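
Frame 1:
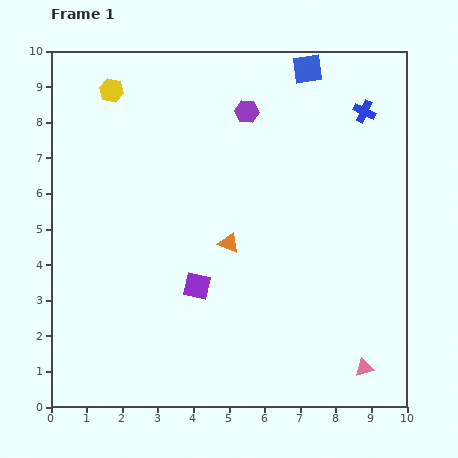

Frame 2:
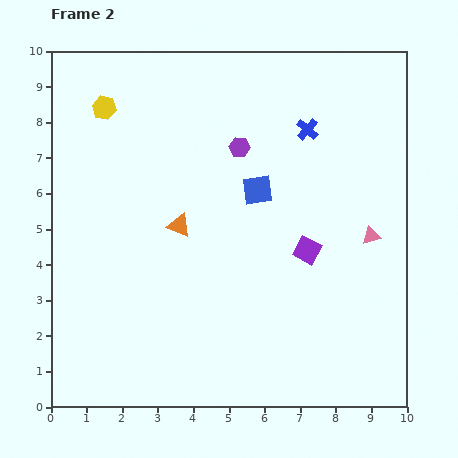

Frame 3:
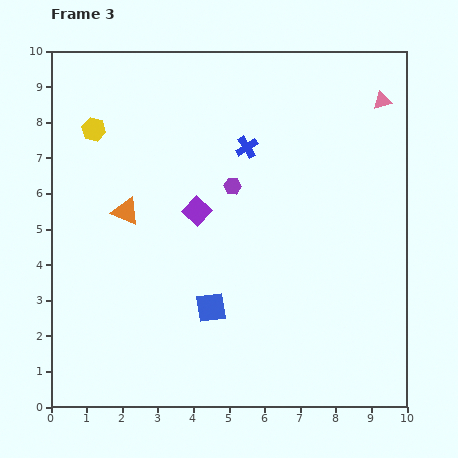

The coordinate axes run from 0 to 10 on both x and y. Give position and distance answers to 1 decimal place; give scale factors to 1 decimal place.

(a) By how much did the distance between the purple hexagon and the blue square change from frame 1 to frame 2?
-0.8

Distance in frame 1: 2.1. Distance in frame 2: 1.3.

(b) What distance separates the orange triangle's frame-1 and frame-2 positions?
1.5

The orange triangle moved from (5.0, 4.6) to (3.6, 5.1), a distance of √(1.4² + 0.5²) ≈ 1.5.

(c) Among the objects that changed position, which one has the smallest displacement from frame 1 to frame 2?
the yellow hexagon

(moved 0.5)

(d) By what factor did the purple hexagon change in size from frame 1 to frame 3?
0.7×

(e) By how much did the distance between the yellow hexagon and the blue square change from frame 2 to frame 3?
+1.1

Distance in frame 2: 4.9. Distance in frame 3: 6.0.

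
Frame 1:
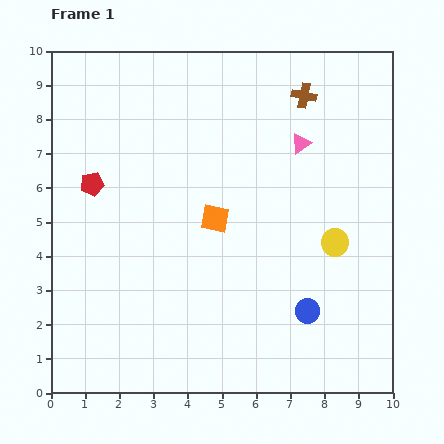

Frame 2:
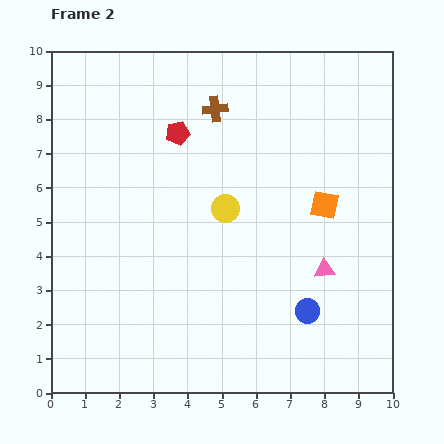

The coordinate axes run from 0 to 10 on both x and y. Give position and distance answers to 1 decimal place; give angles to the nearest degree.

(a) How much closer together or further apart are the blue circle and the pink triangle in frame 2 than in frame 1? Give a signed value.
-3.6

Distance in frame 1: 4.9. Distance in frame 2: 1.3.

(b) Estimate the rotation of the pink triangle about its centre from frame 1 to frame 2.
28° clockwise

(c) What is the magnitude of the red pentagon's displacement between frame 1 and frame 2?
2.9

The red pentagon moved from (1.2, 6.1) to (3.7, 7.6), a distance of √(2.5² + 1.5²) ≈ 2.9.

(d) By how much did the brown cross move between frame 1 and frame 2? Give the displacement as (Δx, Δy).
(-2.6, -0.4)

The brown cross was at (7.4, 8.7) in frame 1 and (4.8, 8.3) in frame 2.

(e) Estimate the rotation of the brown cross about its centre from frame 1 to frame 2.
19° counter-clockwise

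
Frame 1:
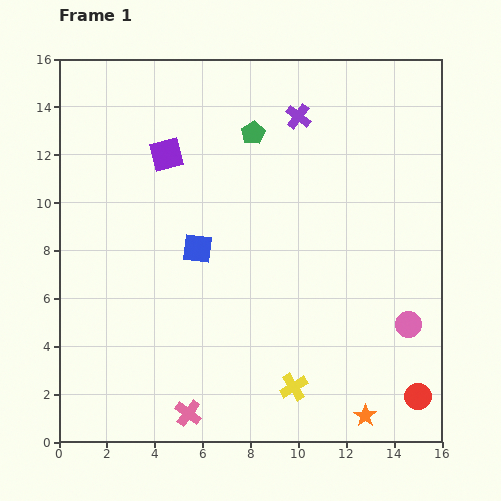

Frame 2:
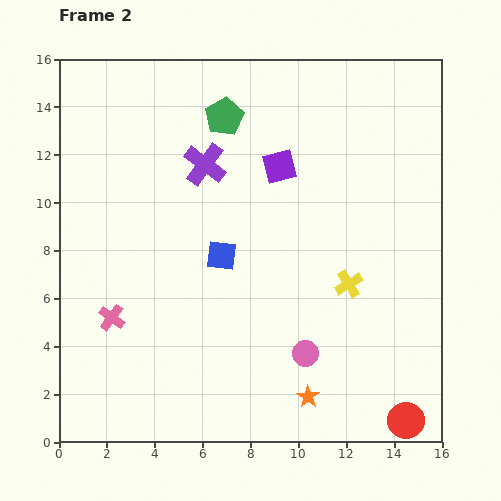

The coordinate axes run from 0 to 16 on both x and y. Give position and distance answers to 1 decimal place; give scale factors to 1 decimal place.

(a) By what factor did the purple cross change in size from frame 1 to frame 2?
1.7×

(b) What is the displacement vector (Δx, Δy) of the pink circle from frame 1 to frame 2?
(-4.3, -1.2)

The pink circle was at (14.6, 4.9) in frame 1 and (10.3, 3.7) in frame 2.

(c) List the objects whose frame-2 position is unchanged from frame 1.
none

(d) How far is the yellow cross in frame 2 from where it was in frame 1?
4.9

The yellow cross moved from (9.8, 2.3) to (12.1, 6.6), a distance of √(2.3² + 4.3²) ≈ 4.9.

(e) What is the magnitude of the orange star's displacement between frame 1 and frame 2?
2.5

The orange star moved from (12.8, 1.1) to (10.4, 1.9), a distance of √(2.4² + 0.8²) ≈ 2.5.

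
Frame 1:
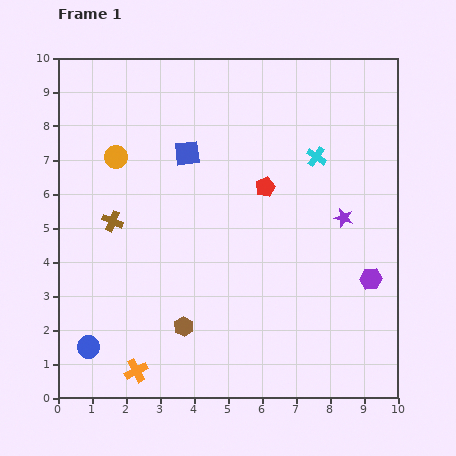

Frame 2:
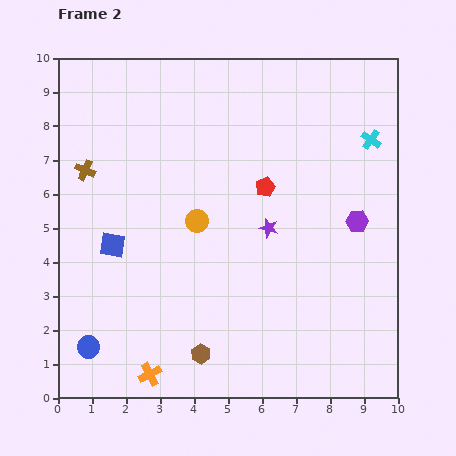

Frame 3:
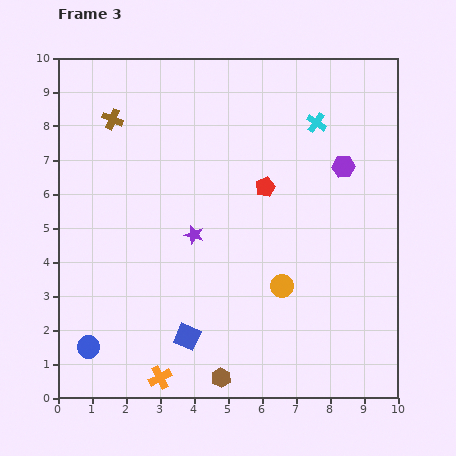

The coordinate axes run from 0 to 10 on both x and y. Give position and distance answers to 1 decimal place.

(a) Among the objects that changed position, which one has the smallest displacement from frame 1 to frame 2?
the orange cross

(moved 0.4)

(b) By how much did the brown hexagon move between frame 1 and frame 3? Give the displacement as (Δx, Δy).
(1.1, -1.5)

The brown hexagon was at (3.7, 2.1) in frame 1 and (4.8, 0.6) in frame 3.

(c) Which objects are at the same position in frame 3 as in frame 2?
the red pentagon, the blue circle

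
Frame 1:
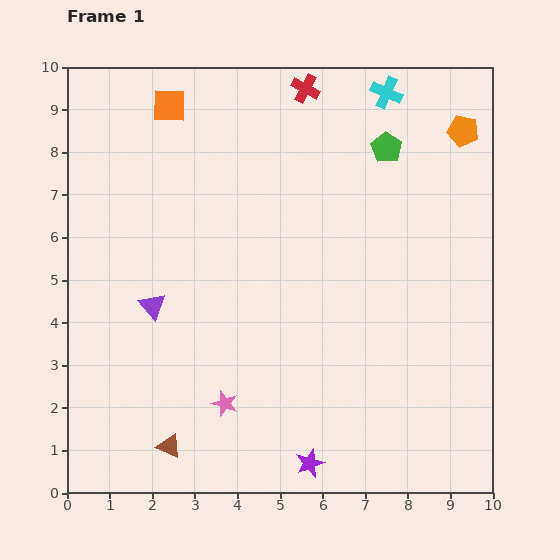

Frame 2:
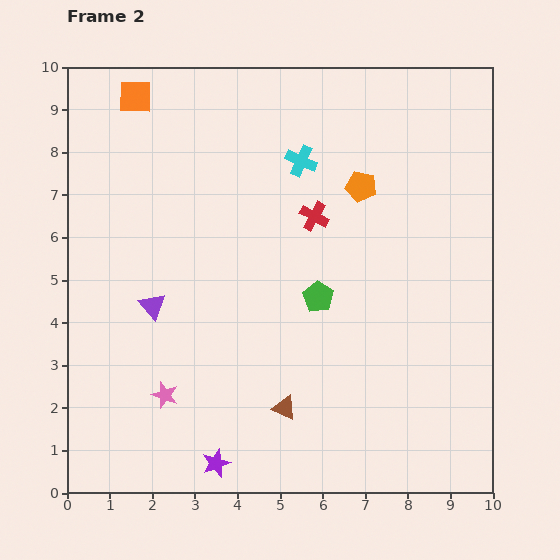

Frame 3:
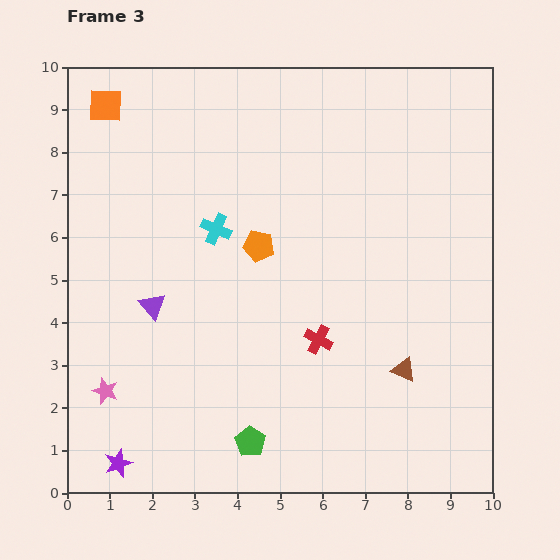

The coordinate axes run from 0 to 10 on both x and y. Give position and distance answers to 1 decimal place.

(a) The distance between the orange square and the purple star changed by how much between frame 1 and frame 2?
-0.2

Distance in frame 1: 9.0. Distance in frame 2: 8.8.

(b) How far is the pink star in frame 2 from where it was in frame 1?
1.4

The pink star moved from (3.7, 2.1) to (2.3, 2.3), a distance of √(1.4² + 0.2²) ≈ 1.4.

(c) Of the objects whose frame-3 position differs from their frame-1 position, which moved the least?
the orange square

(moved 1.5)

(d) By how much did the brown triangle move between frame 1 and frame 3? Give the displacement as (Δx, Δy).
(5.5, 1.8)

The brown triangle was at (2.4, 1.1) in frame 1 and (7.9, 2.9) in frame 3.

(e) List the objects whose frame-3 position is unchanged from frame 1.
the purple triangle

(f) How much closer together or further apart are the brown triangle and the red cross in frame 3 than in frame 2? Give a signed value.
-2.5

Distance in frame 2: 4.6. Distance in frame 3: 2.1.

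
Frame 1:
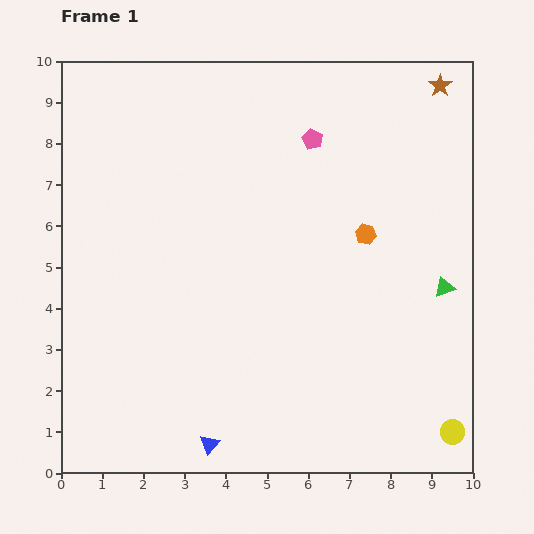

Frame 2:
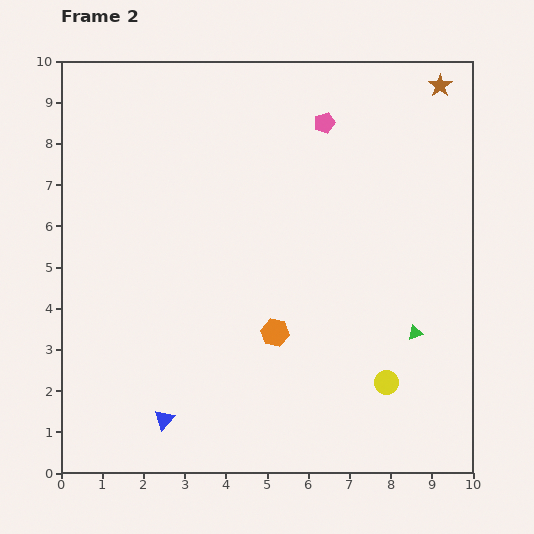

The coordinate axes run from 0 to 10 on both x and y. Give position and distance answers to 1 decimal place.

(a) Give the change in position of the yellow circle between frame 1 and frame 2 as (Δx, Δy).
(-1.6, 1.2)

The yellow circle was at (9.5, 1.0) in frame 1 and (7.9, 2.2) in frame 2.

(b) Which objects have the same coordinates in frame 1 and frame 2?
the brown star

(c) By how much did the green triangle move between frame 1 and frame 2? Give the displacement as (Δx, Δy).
(-0.7, -1.1)

The green triangle was at (9.3, 4.5) in frame 1 and (8.6, 3.4) in frame 2.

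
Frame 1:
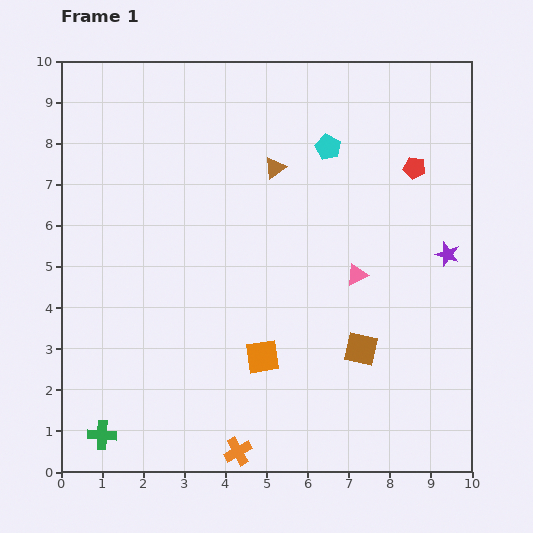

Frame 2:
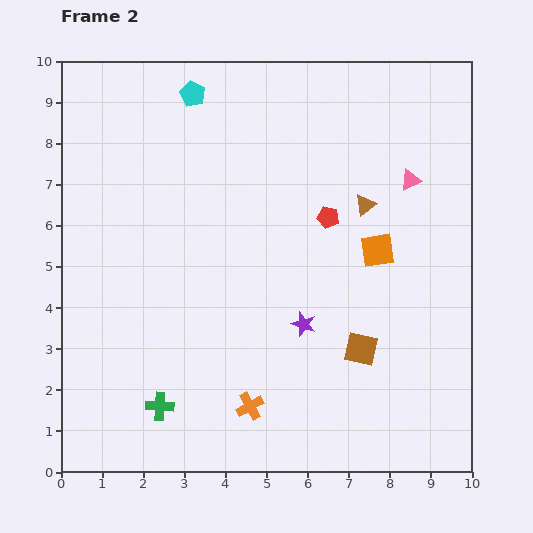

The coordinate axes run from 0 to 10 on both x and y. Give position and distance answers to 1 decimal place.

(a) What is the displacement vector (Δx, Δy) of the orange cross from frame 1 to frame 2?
(0.3, 1.1)

The orange cross was at (4.3, 0.5) in frame 1 and (4.6, 1.6) in frame 2.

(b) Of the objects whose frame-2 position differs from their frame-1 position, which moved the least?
the orange cross

(moved 1.1)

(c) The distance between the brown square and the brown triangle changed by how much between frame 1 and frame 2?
-1.4

Distance in frame 1: 4.9. Distance in frame 2: 3.5.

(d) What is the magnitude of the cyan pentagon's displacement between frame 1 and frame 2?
3.5

The cyan pentagon moved from (6.5, 7.9) to (3.2, 9.2), a distance of √(3.3² + 1.3²) ≈ 3.5.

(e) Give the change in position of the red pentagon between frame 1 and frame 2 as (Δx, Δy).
(-2.1, -1.2)

The red pentagon was at (8.6, 7.4) in frame 1 and (6.5, 6.2) in frame 2.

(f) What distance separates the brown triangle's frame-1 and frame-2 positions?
2.4

The brown triangle moved from (5.2, 7.4) to (7.4, 6.5), a distance of √(2.2² + 0.9²) ≈ 2.4.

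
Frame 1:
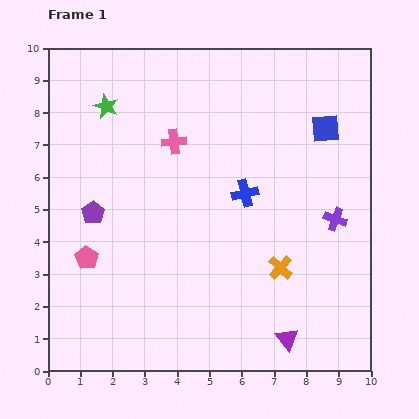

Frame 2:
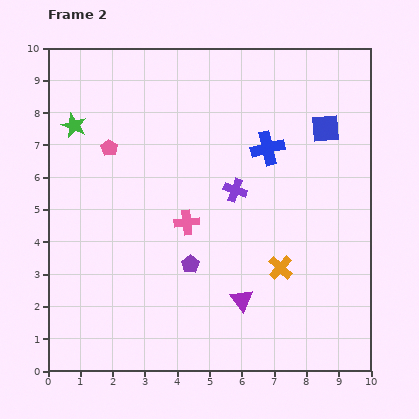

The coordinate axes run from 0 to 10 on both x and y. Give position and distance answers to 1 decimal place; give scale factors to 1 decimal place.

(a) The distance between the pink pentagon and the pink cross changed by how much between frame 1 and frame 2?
-1.2

Distance in frame 1: 4.5. Distance in frame 2: 3.3.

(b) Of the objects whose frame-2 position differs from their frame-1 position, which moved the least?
the green star

(moved 1.2)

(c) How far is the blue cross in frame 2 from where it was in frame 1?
1.6

The blue cross moved from (6.1, 5.5) to (6.8, 6.9), a distance of √(0.7² + 1.4²) ≈ 1.6.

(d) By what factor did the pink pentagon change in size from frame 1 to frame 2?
0.7×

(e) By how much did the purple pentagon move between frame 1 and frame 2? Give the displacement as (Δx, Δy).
(3.0, -1.6)

The purple pentagon was at (1.4, 4.9) in frame 1 and (4.4, 3.3) in frame 2.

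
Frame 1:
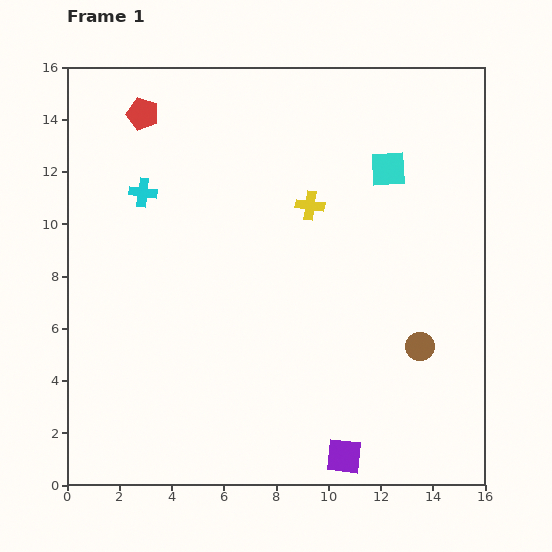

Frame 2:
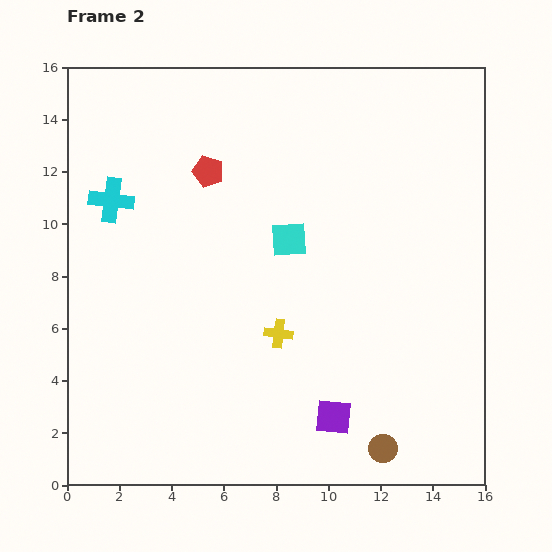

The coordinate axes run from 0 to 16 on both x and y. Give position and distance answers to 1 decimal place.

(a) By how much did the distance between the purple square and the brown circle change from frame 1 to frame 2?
-2.9

Distance in frame 1: 5.1. Distance in frame 2: 2.2.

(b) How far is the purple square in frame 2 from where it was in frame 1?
1.6

The purple square moved from (10.6, 1.1) to (10.2, 2.6), a distance of √(0.4² + 1.5²) ≈ 1.6.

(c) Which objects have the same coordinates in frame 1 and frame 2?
none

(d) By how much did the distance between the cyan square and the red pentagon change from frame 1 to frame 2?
-5.6

Distance in frame 1: 9.6. Distance in frame 2: 4.0.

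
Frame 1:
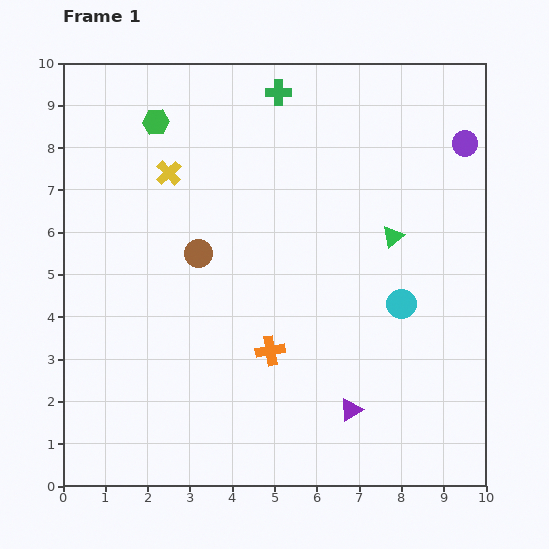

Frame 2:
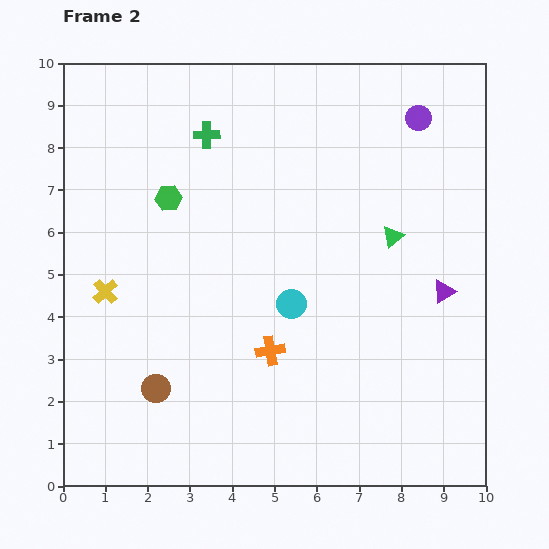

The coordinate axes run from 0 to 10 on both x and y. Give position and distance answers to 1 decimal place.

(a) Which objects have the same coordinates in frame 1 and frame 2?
the green triangle, the orange cross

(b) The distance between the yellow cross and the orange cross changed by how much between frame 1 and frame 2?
-0.7

Distance in frame 1: 4.8. Distance in frame 2: 4.1.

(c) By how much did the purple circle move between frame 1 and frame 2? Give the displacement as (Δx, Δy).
(-1.1, 0.6)

The purple circle was at (9.5, 8.1) in frame 1 and (8.4, 8.7) in frame 2.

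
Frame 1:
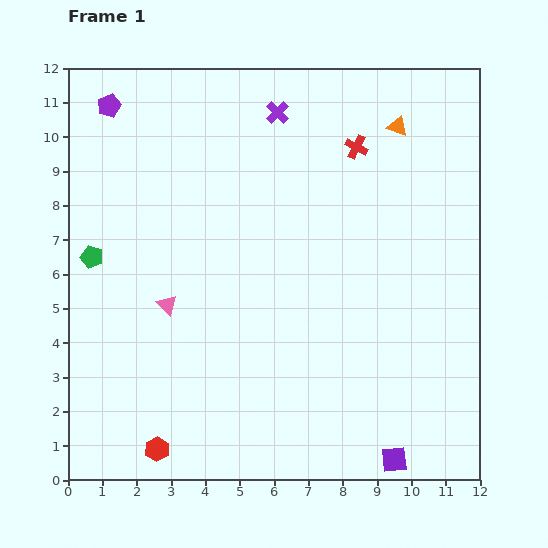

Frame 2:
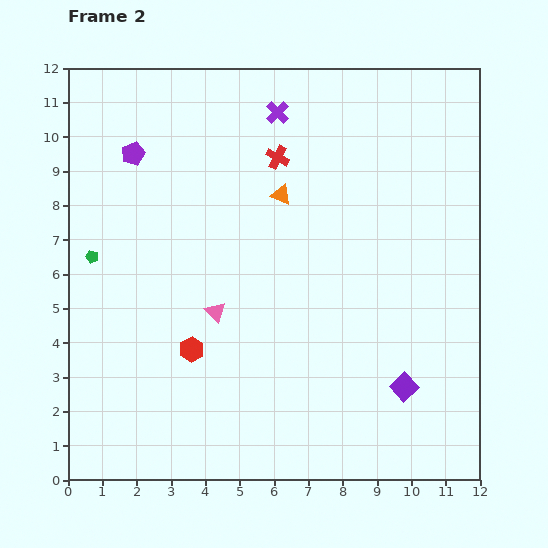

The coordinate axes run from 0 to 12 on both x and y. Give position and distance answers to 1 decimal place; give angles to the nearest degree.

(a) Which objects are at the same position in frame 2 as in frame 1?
the green pentagon, the purple cross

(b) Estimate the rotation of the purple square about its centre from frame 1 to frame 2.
37° counter-clockwise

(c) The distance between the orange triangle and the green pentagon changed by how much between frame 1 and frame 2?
-3.9

Distance in frame 1: 9.7. Distance in frame 2: 5.8.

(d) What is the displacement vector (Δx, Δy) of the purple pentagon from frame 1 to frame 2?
(0.7, -1.4)

The purple pentagon was at (1.2, 10.9) in frame 1 and (1.9, 9.5) in frame 2.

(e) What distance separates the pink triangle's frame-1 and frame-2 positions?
1.4

The pink triangle moved from (2.9, 5.1) to (4.3, 4.9), a distance of √(1.4² + 0.2²) ≈ 1.4.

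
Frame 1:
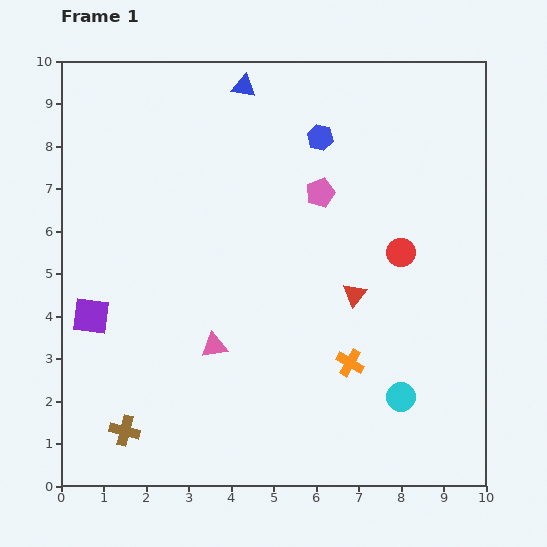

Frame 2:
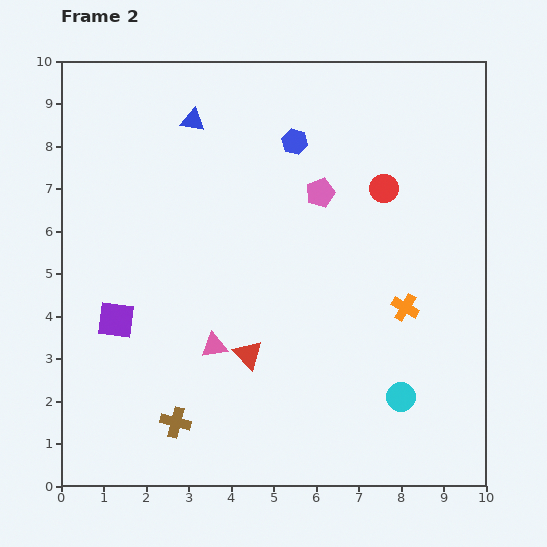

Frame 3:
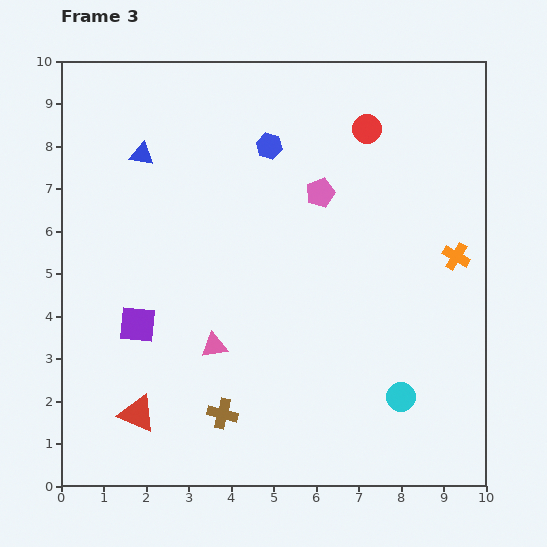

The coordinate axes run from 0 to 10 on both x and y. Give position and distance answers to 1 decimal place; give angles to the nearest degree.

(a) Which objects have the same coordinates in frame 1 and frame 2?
the pink pentagon, the cyan circle, the pink triangle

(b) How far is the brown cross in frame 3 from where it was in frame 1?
2.3

The brown cross moved from (1.5, 1.3) to (3.8, 1.7), a distance of √(2.3² + 0.4²) ≈ 2.3.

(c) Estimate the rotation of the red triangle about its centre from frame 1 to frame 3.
45° counter-clockwise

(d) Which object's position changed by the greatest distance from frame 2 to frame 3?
the red triangle

(moved 3.0; next 1.7)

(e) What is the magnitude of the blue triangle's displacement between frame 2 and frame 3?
1.4

The blue triangle moved from (3.1, 8.6) to (1.9, 7.8), a distance of √(1.2² + 0.8²) ≈ 1.4.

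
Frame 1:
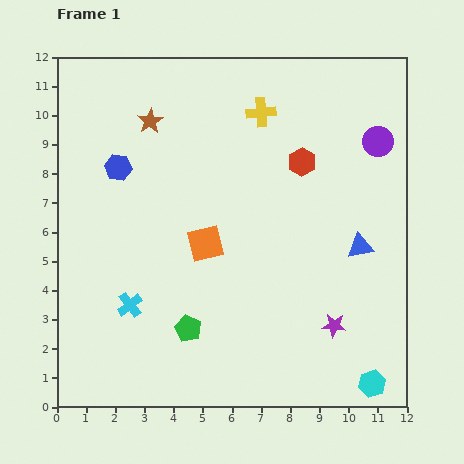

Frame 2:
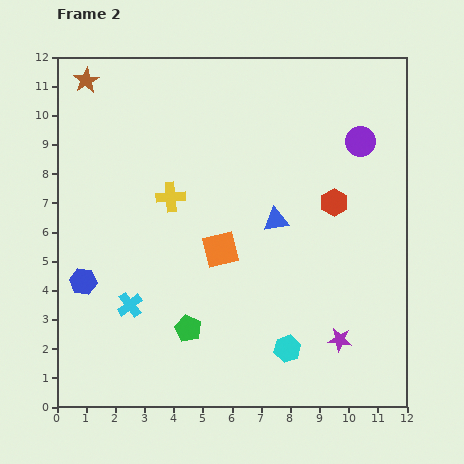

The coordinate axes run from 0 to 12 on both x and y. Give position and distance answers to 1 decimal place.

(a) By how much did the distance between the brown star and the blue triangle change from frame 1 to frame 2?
-0.3

Distance in frame 1: 8.4. Distance in frame 2: 8.1.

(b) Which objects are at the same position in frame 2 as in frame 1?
the cyan cross, the green pentagon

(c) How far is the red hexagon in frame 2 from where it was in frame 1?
1.8

The red hexagon moved from (8.4, 8.4) to (9.5, 7.0), a distance of √(1.1² + 1.4²) ≈ 1.8.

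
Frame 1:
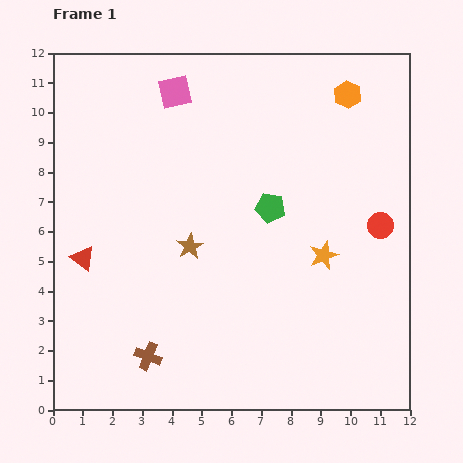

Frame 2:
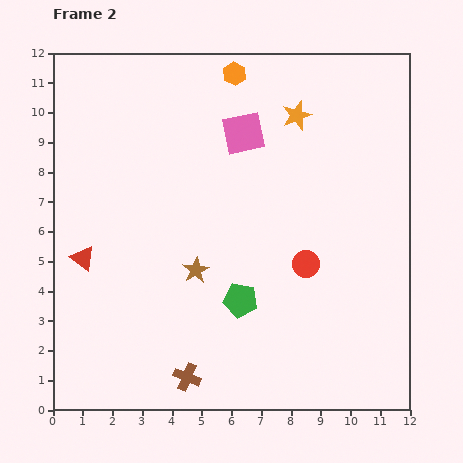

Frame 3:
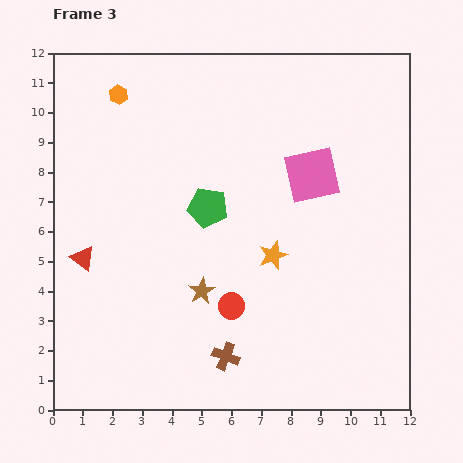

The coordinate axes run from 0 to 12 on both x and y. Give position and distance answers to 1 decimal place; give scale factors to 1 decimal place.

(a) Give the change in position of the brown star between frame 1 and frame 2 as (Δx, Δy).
(0.2, -0.8)

The brown star was at (4.6, 5.5) in frame 1 and (4.8, 4.7) in frame 2.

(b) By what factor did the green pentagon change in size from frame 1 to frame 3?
1.4×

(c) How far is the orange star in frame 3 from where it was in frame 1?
1.7

The orange star moved from (9.1, 5.2) to (7.4, 5.2), a distance of √(1.7² + 0.0²) ≈ 1.7.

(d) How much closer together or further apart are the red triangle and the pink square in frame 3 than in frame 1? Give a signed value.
+1.8

Distance in frame 1: 6.4. Distance in frame 3: 8.2.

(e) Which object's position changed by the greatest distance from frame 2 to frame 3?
the orange star

(moved 4.8; next 4.0)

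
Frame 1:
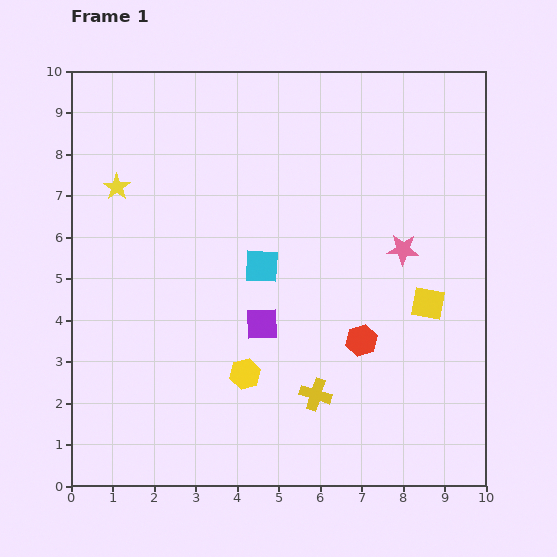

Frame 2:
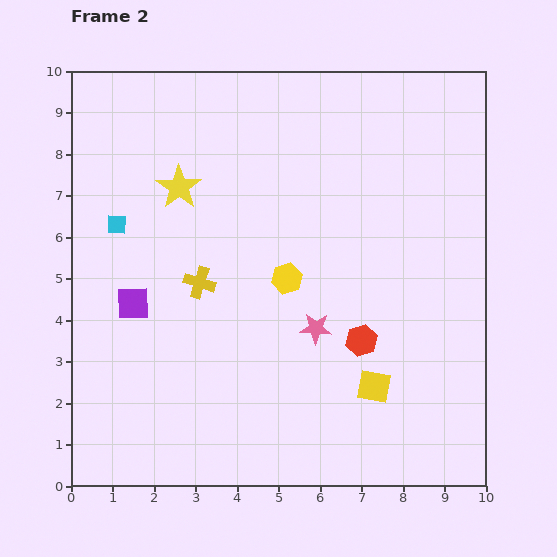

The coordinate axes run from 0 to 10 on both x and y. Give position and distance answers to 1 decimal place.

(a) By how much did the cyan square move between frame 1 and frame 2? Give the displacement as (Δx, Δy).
(-3.5, 1.0)

The cyan square was at (4.6, 5.3) in frame 1 and (1.1, 6.3) in frame 2.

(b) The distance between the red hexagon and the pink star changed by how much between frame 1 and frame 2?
-1.3

Distance in frame 1: 2.4. Distance in frame 2: 1.1.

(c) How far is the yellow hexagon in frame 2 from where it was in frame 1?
2.5

The yellow hexagon moved from (4.2, 2.7) to (5.2, 5.0), a distance of √(1.0² + 2.3²) ≈ 2.5.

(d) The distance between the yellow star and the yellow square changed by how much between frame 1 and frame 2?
-1.3

Distance in frame 1: 8.0. Distance in frame 2: 6.7.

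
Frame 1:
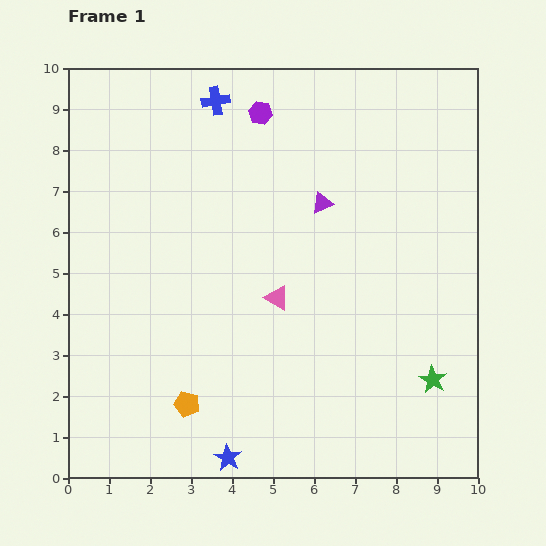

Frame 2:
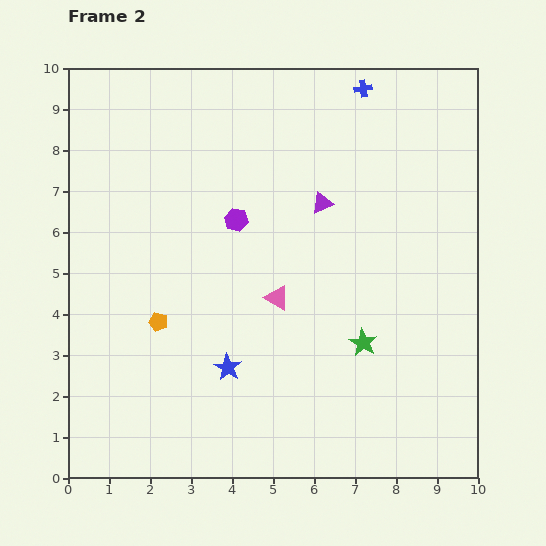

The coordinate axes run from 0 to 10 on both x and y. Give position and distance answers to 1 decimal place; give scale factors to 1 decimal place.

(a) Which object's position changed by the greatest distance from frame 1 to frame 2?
the blue cross

(moved 3.6; next 2.7)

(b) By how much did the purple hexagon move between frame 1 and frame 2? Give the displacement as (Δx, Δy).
(-0.6, -2.6)

The purple hexagon was at (4.7, 8.9) in frame 1 and (4.1, 6.3) in frame 2.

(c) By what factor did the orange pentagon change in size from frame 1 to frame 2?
0.7×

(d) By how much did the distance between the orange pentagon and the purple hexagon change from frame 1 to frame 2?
-4.2

Distance in frame 1: 7.3. Distance in frame 2: 3.1.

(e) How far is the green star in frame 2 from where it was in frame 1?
1.9

The green star moved from (8.9, 2.4) to (7.2, 3.3), a distance of √(1.7² + 0.9²) ≈ 1.9.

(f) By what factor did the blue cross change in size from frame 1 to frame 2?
0.6×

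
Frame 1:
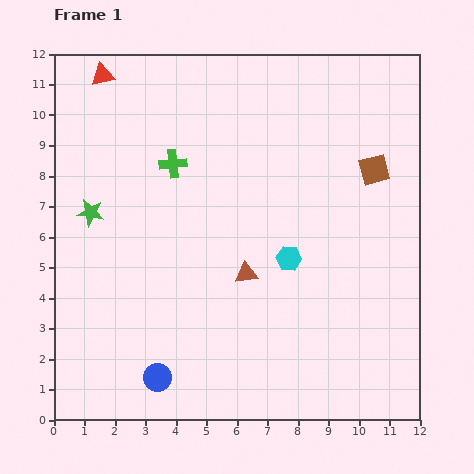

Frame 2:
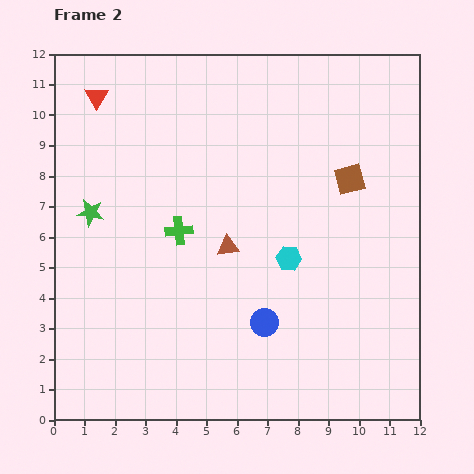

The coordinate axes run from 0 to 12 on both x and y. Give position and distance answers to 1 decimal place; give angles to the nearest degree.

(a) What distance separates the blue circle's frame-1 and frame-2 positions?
3.9

The blue circle moved from (3.4, 1.4) to (6.9, 3.2), a distance of √(3.5² + 1.8²) ≈ 3.9.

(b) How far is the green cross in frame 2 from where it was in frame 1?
2.2

The green cross moved from (3.9, 8.4) to (4.1, 6.2), a distance of √(0.2² + 2.2²) ≈ 2.2.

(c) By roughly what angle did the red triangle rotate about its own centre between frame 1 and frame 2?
46° counter-clockwise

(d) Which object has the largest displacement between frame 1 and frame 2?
the blue circle

(moved 3.9; next 2.2)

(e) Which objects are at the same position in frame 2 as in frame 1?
the cyan hexagon, the green star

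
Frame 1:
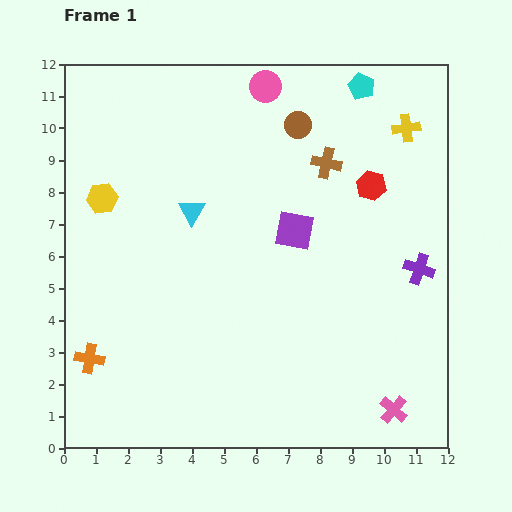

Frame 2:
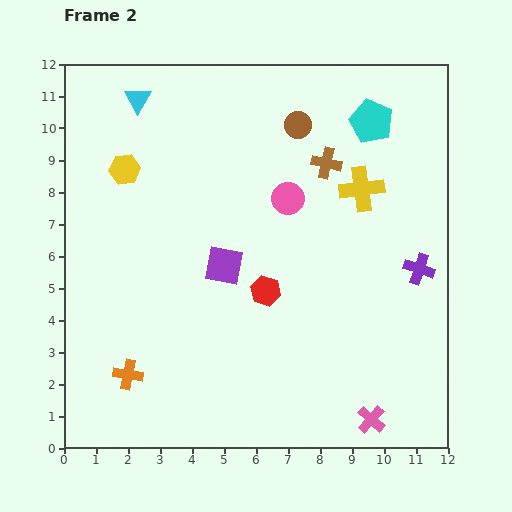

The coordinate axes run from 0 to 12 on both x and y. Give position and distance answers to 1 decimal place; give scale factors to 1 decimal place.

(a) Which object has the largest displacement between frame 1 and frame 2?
the red hexagon

(moved 4.7; next 3.9)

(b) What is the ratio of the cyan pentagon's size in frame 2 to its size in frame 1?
1.6×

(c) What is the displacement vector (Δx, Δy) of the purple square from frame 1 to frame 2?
(-2.2, -1.1)

The purple square was at (7.2, 6.8) in frame 1 and (5.0, 5.7) in frame 2.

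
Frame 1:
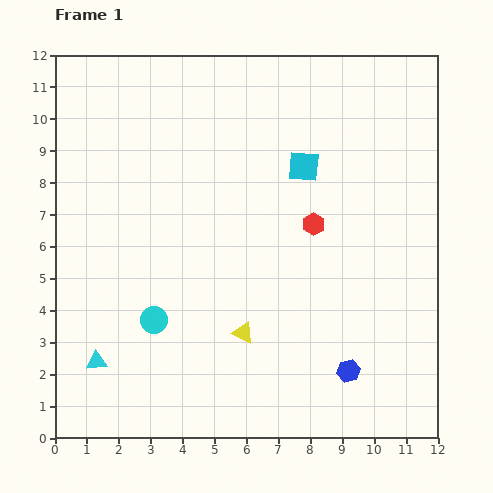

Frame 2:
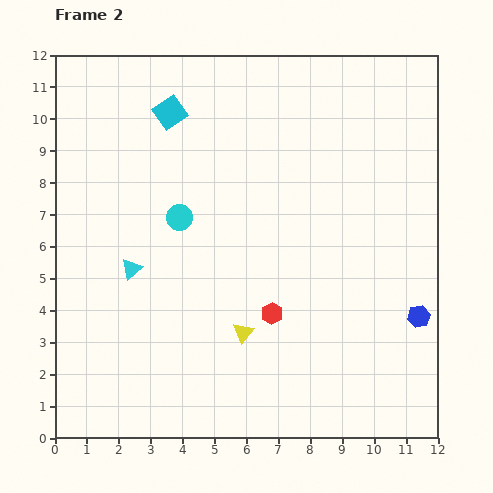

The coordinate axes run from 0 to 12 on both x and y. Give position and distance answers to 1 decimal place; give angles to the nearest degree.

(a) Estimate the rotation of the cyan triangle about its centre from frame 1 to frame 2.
36° counter-clockwise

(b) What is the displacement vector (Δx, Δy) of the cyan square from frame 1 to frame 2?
(-4.2, 1.7)

The cyan square was at (7.8, 8.5) in frame 1 and (3.6, 10.2) in frame 2.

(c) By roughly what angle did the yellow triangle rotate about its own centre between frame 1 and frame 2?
43° clockwise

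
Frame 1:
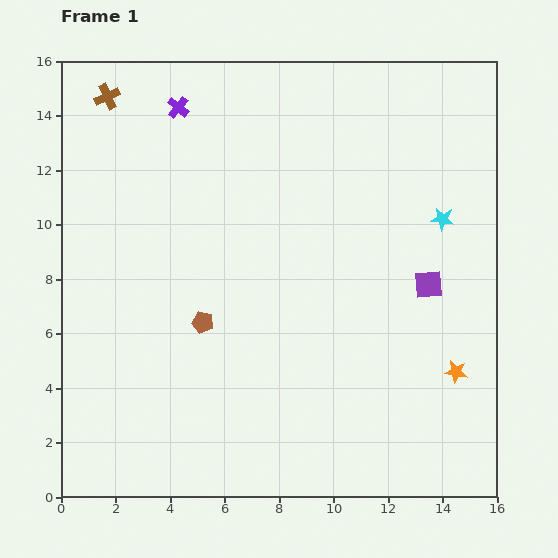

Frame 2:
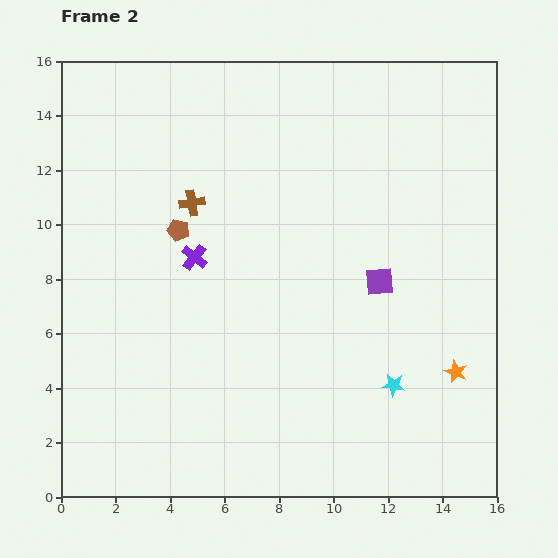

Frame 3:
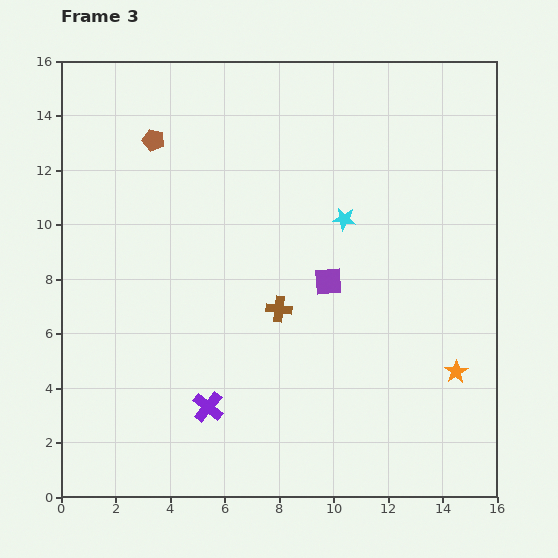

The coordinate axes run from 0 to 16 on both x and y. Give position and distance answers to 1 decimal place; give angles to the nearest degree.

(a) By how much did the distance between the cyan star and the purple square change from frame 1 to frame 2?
+1.3

Distance in frame 1: 2.5. Distance in frame 2: 3.8.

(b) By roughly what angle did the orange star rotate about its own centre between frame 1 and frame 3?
31° clockwise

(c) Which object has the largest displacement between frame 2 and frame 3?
the cyan star

(moved 6.4; next 5.5)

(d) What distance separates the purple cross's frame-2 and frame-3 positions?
5.5

The purple cross moved from (4.9, 8.8) to (5.4, 3.3), a distance of √(0.5² + 5.5²) ≈ 5.5.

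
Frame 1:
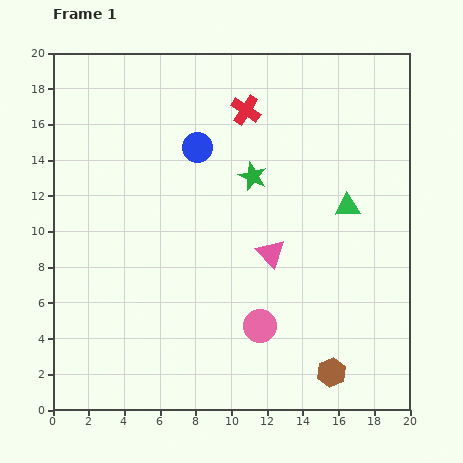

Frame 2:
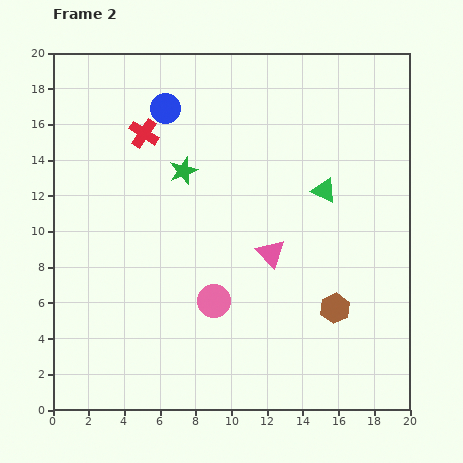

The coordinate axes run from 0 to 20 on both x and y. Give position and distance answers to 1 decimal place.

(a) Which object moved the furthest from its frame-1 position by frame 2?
the red cross

(moved 5.8; next 3.9)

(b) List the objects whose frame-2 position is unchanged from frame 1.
the pink triangle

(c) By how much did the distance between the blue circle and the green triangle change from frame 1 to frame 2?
+1.0

Distance in frame 1: 9.0. Distance in frame 2: 10.0.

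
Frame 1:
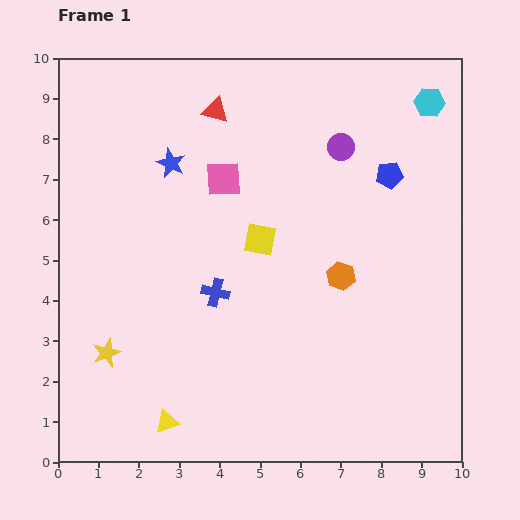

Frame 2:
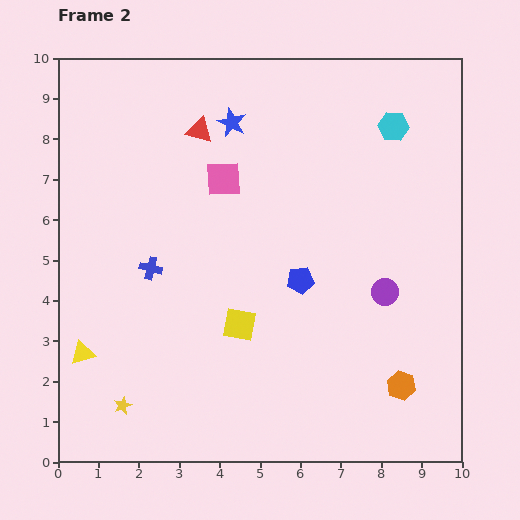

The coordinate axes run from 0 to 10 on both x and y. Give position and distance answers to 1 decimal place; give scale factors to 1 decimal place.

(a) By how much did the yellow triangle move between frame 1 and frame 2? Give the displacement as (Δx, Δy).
(-2.1, 1.7)

The yellow triangle was at (2.7, 1.0) in frame 1 and (0.6, 2.7) in frame 2.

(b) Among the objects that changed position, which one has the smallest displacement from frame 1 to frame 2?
the red triangle

(moved 0.6)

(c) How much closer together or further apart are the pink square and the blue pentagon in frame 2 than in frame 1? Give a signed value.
-1.0

Distance in frame 1: 4.1. Distance in frame 2: 3.1.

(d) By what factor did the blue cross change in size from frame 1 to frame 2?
0.8×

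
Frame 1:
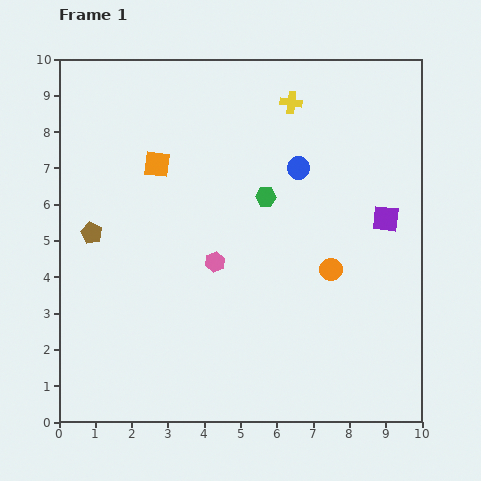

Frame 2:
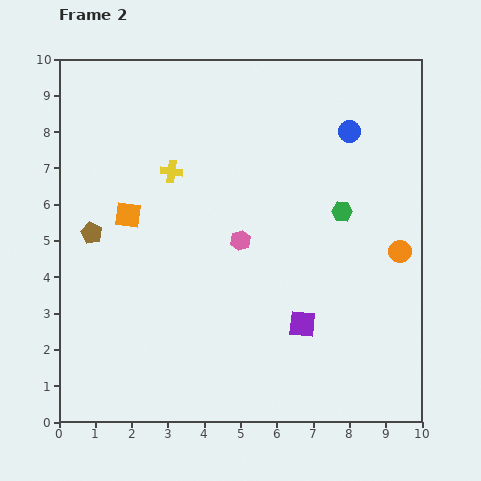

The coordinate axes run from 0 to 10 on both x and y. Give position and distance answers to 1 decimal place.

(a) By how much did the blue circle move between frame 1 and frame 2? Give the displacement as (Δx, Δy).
(1.4, 1.0)

The blue circle was at (6.6, 7.0) in frame 1 and (8.0, 8.0) in frame 2.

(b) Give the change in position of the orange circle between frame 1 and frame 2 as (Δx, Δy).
(1.9, 0.5)

The orange circle was at (7.5, 4.2) in frame 1 and (9.4, 4.7) in frame 2.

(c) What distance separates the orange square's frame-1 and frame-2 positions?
1.6

The orange square moved from (2.7, 7.1) to (1.9, 5.7), a distance of √(0.8² + 1.4²) ≈ 1.6.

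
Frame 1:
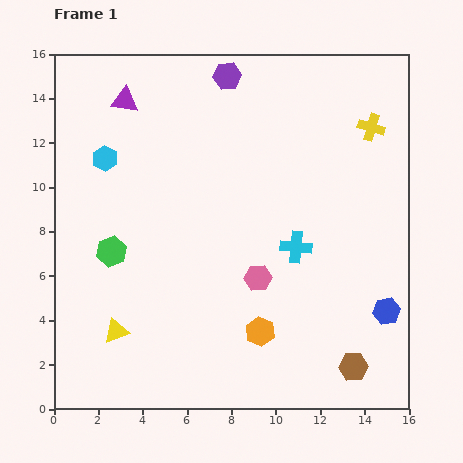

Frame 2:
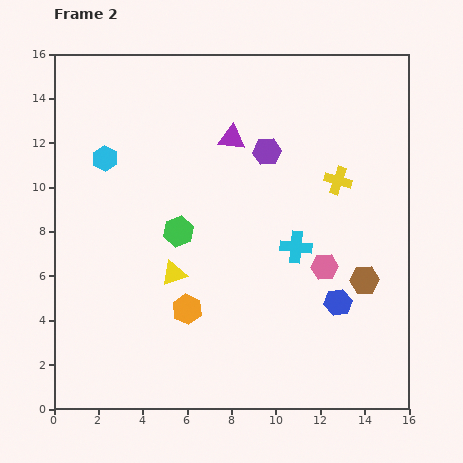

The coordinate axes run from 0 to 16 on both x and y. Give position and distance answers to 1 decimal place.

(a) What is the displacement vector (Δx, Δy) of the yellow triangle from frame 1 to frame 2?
(2.6, 2.6)

The yellow triangle was at (2.8, 3.5) in frame 1 and (5.4, 6.1) in frame 2.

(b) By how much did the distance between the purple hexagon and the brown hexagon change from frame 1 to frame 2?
-7.0

Distance in frame 1: 14.3. Distance in frame 2: 7.3.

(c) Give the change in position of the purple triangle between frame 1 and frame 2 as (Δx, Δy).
(4.8, -1.7)

The purple triangle was at (3.2, 13.9) in frame 1 and (8.0, 12.2) in frame 2.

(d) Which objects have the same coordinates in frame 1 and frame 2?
the cyan hexagon, the cyan cross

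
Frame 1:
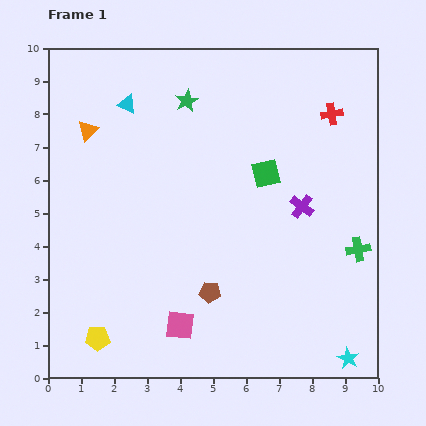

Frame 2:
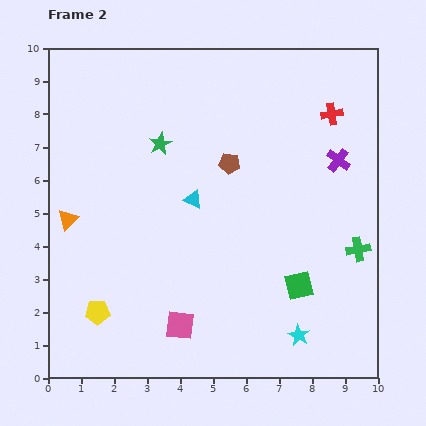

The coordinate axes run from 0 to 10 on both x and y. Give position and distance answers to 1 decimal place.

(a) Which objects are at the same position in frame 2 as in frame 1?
the red cross, the pink square, the green cross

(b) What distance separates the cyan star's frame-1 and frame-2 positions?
1.7

The cyan star moved from (9.1, 0.6) to (7.6, 1.3), a distance of √(1.5² + 0.7²) ≈ 1.7.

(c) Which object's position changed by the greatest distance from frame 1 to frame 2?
the brown pentagon

(moved 3.9; next 3.5)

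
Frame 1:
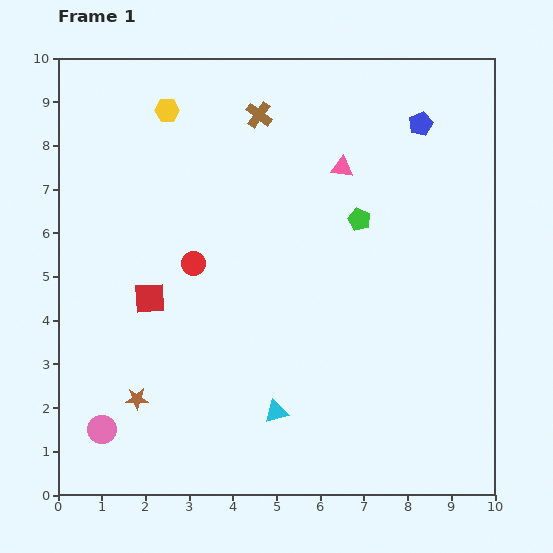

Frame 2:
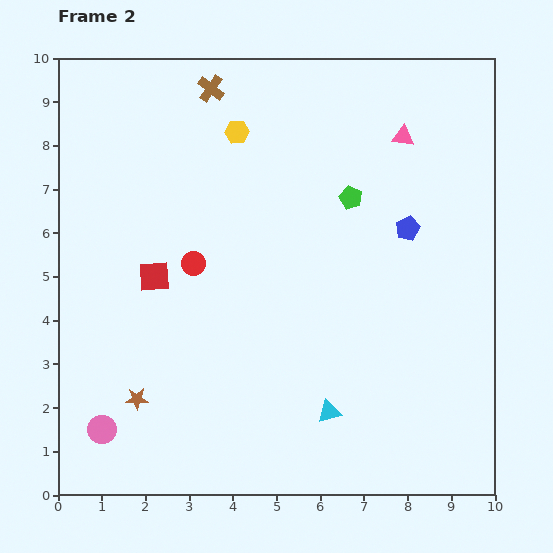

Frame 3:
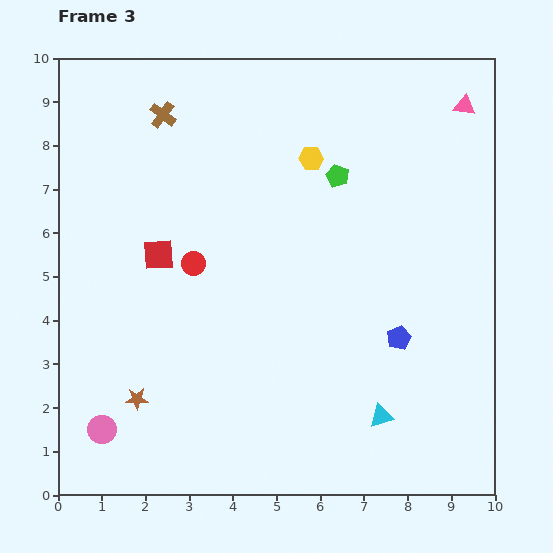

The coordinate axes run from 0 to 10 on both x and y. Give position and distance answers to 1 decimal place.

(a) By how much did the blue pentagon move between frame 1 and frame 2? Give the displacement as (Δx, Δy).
(-0.3, -2.4)

The blue pentagon was at (8.3, 8.5) in frame 1 and (8.0, 6.1) in frame 2.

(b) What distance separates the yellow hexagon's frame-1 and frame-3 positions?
3.5

The yellow hexagon moved from (2.5, 8.8) to (5.8, 7.7), a distance of √(3.3² + 1.1²) ≈ 3.5.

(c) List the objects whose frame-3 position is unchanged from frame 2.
the brown star, the red circle, the pink circle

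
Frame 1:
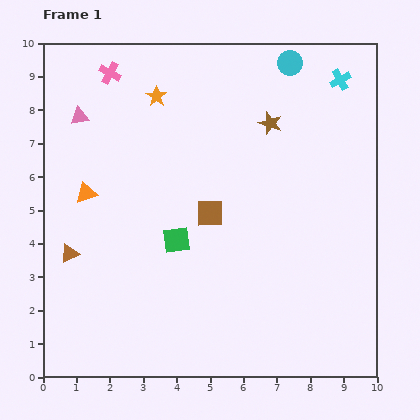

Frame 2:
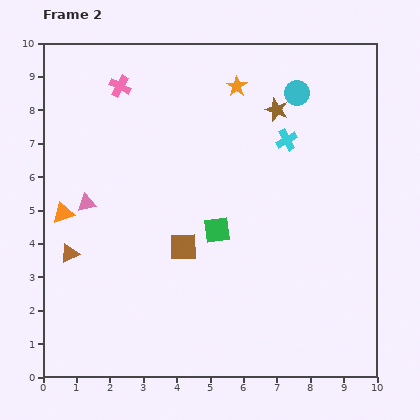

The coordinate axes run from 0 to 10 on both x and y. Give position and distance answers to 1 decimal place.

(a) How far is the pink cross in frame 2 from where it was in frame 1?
0.5

The pink cross moved from (2.0, 9.1) to (2.3, 8.7), a distance of √(0.3² + 0.4²) ≈ 0.5.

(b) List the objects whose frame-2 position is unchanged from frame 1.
the brown triangle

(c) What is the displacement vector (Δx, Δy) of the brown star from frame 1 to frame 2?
(0.2, 0.4)

The brown star was at (6.8, 7.6) in frame 1 and (7.0, 8.0) in frame 2.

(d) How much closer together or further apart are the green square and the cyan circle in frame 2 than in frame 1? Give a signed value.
-1.5

Distance in frame 1: 6.3. Distance in frame 2: 4.8.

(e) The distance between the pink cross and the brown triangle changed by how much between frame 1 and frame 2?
-0.3

Distance in frame 1: 5.5. Distance in frame 2: 5.2.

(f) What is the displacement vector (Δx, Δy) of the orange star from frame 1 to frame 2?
(2.4, 0.3)

The orange star was at (3.4, 8.4) in frame 1 and (5.8, 8.7) in frame 2.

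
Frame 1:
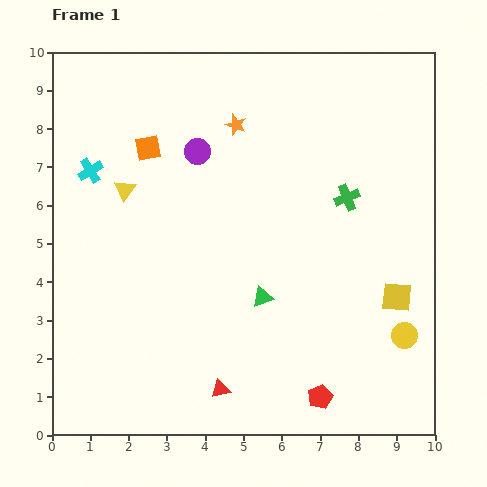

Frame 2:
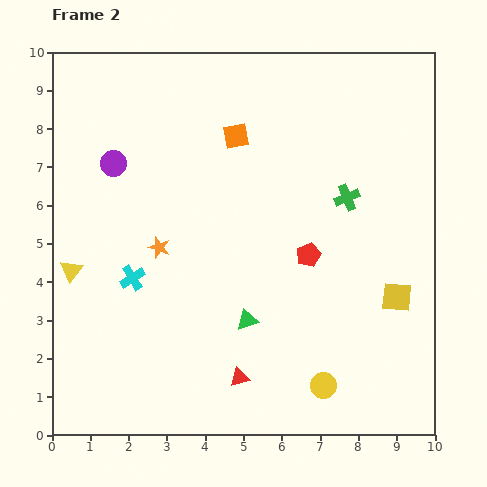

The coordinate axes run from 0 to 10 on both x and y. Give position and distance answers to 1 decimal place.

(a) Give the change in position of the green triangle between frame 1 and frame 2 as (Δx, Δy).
(-0.4, -0.6)

The green triangle was at (5.5, 3.6) in frame 1 and (5.1, 3.0) in frame 2.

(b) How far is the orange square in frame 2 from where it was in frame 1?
2.3

The orange square moved from (2.5, 7.5) to (4.8, 7.8), a distance of √(2.3² + 0.3²) ≈ 2.3.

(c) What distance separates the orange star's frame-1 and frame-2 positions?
3.8

The orange star moved from (4.8, 8.1) to (2.8, 4.9), a distance of √(2.0² + 3.2²) ≈ 3.8.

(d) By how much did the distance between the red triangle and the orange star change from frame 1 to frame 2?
-2.9

Distance in frame 1: 6.9. Distance in frame 2: 4.0.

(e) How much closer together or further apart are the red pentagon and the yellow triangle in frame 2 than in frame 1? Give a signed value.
-1.2

Distance in frame 1: 7.4. Distance in frame 2: 6.2.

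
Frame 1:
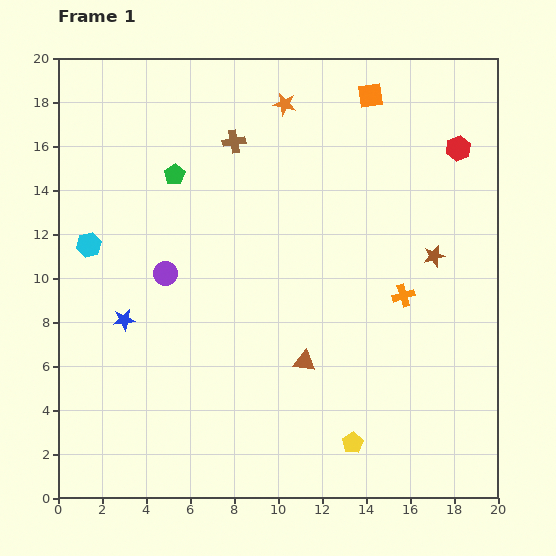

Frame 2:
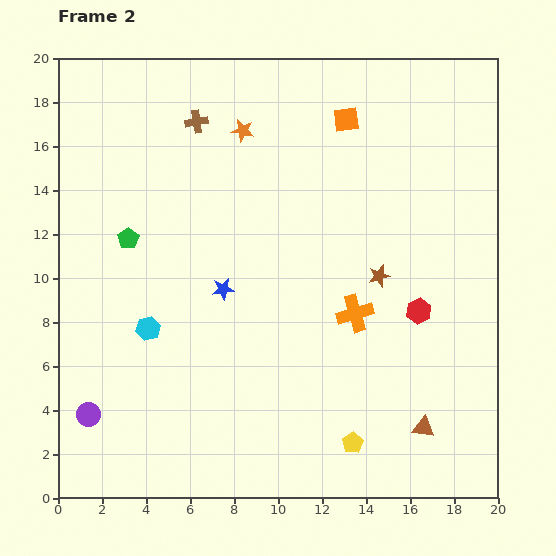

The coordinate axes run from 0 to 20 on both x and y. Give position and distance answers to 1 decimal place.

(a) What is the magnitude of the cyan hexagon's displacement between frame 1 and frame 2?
4.7

The cyan hexagon moved from (1.4, 11.5) to (4.1, 7.7), a distance of √(2.7² + 3.8²) ≈ 4.7.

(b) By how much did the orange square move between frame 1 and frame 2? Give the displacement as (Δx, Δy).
(-1.1, -1.1)

The orange square was at (14.2, 18.3) in frame 1 and (13.1, 17.2) in frame 2.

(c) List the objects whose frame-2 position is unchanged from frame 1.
the yellow pentagon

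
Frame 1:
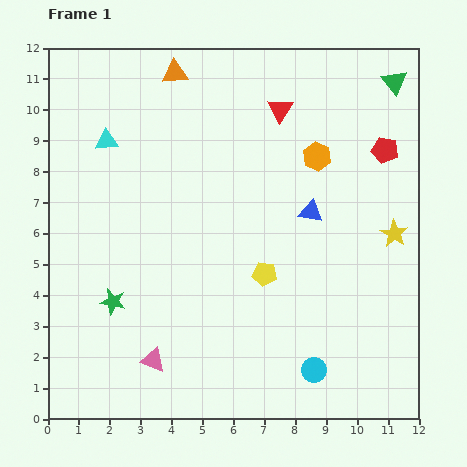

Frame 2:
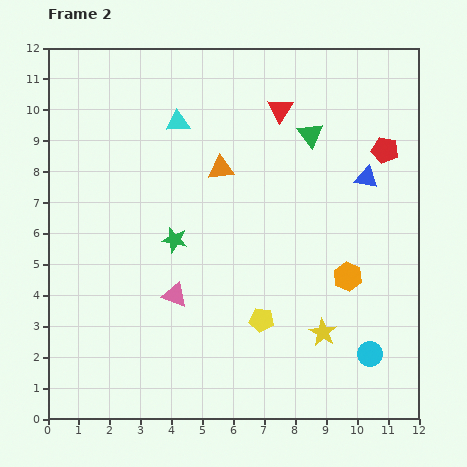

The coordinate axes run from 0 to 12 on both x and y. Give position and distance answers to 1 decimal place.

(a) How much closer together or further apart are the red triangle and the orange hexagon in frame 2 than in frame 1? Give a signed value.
+3.9

Distance in frame 1: 1.9. Distance in frame 2: 5.8.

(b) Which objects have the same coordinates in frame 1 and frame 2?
the red pentagon, the red triangle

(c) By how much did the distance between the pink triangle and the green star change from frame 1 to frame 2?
-0.5

Distance in frame 1: 2.3. Distance in frame 2: 1.8.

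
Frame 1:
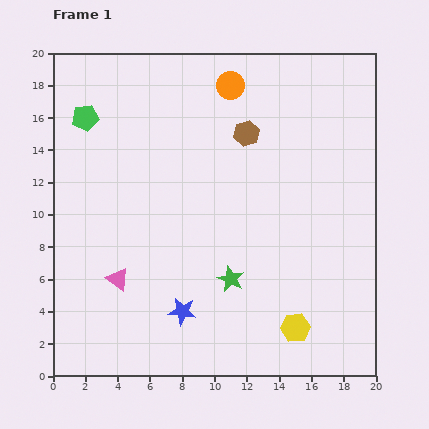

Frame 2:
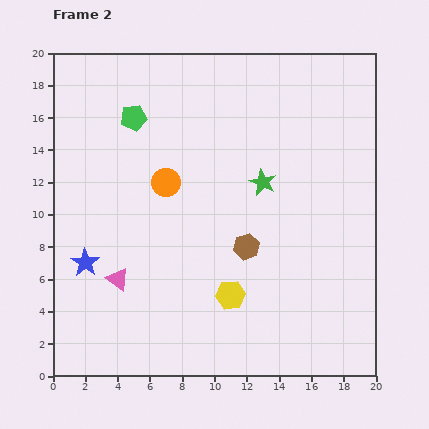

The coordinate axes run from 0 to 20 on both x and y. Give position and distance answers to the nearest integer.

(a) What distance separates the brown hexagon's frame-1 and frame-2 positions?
7

The brown hexagon moved from (12, 15) to (12, 8), a distance of √(0² + 7²) ≈ 7.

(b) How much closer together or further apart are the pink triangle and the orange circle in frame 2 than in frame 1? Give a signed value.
-7

Distance in frame 1: 14. Distance in frame 2: 7.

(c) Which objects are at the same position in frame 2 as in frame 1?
the pink triangle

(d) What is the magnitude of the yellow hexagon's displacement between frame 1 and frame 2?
4

The yellow hexagon moved from (15, 3) to (11, 5), a distance of √(4² + 2²) ≈ 4.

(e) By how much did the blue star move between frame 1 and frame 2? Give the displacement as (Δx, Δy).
(-6, 3)

The blue star was at (8, 4) in frame 1 and (2, 7) in frame 2.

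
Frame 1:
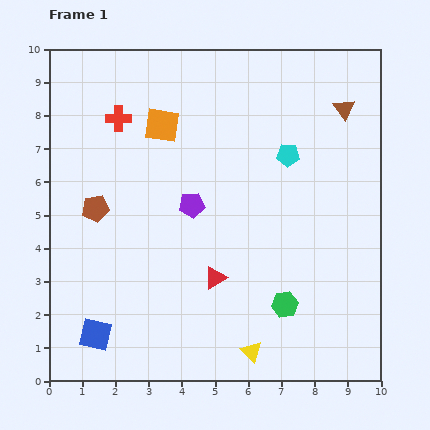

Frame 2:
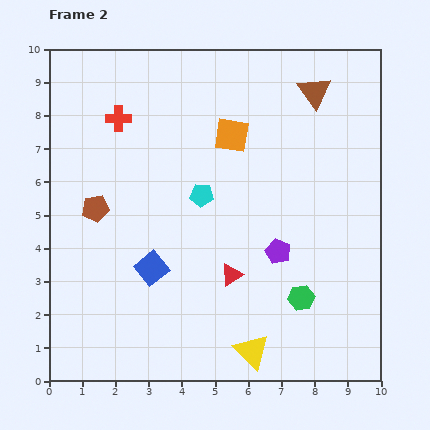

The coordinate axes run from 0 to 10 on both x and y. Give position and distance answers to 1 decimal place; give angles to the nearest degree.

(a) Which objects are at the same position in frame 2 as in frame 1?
the brown pentagon, the red cross, the yellow triangle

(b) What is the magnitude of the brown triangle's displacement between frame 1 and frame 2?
1.0

The brown triangle moved from (8.9, 8.2) to (8.0, 8.7), a distance of √(0.9² + 0.5²) ≈ 1.0.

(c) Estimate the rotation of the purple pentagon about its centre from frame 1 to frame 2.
30° clockwise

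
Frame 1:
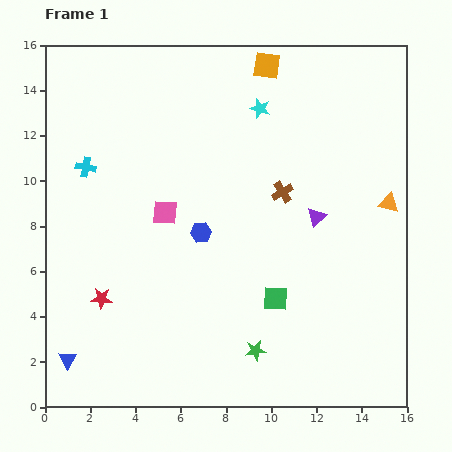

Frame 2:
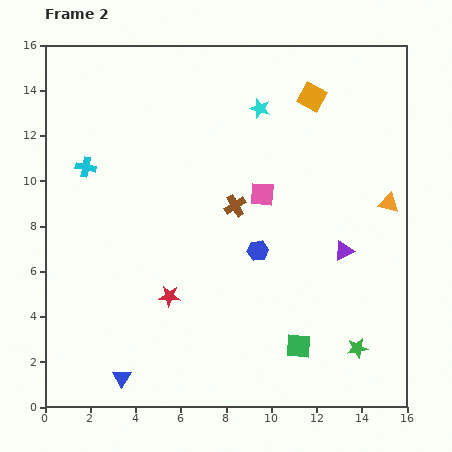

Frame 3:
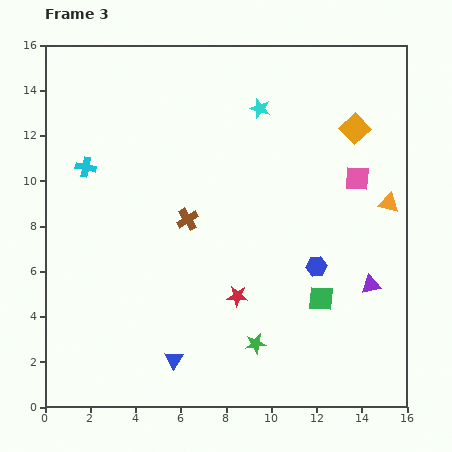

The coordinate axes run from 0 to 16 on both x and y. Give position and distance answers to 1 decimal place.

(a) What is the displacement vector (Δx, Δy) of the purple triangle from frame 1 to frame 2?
(1.2, -1.5)

The purple triangle was at (12.0, 8.4) in frame 1 and (13.2, 6.9) in frame 2.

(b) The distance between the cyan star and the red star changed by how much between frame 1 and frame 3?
-2.5

Distance in frame 1: 10.9. Distance in frame 3: 8.4.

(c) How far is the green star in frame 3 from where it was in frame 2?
4.5

The green star moved from (13.8, 2.6) to (9.3, 2.8), a distance of √(4.5² + 0.2²) ≈ 4.5.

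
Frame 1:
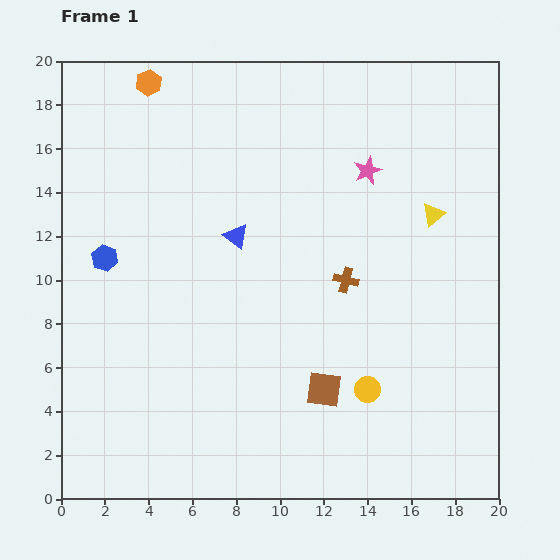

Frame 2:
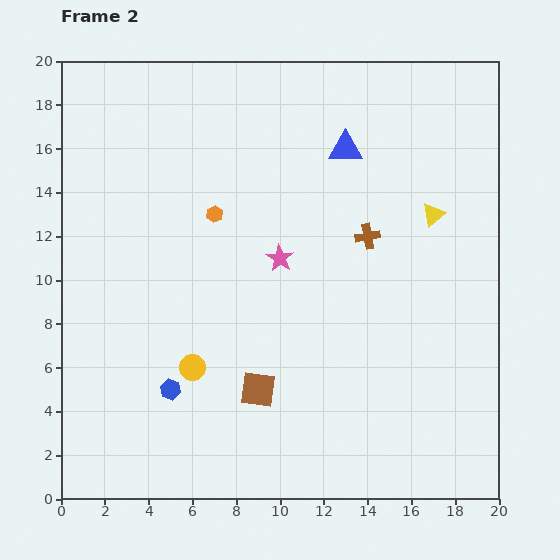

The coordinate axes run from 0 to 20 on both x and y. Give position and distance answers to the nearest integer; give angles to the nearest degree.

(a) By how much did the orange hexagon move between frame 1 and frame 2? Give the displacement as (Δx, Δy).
(3, -6)

The orange hexagon was at (4, 19) in frame 1 and (7, 13) in frame 2.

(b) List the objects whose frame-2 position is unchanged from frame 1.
the yellow triangle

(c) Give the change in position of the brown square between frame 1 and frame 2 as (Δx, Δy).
(-3, 0)

The brown square was at (12, 5) in frame 1 and (9, 5) in frame 2.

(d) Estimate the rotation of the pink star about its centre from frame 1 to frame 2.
17° counter-clockwise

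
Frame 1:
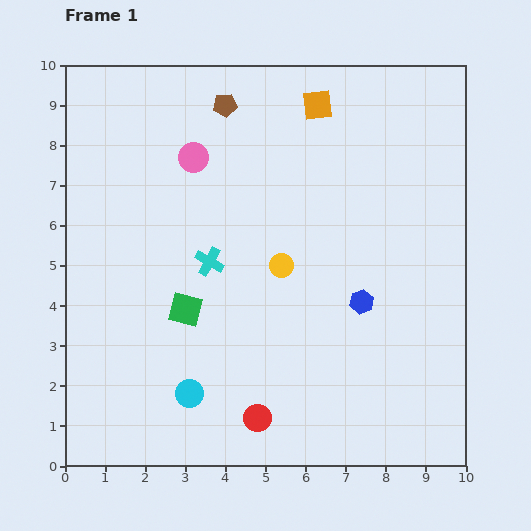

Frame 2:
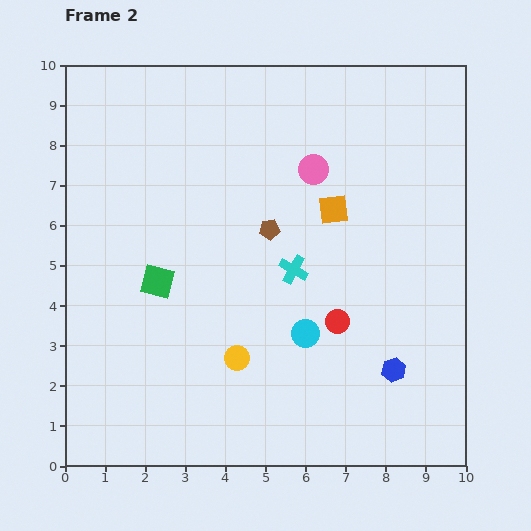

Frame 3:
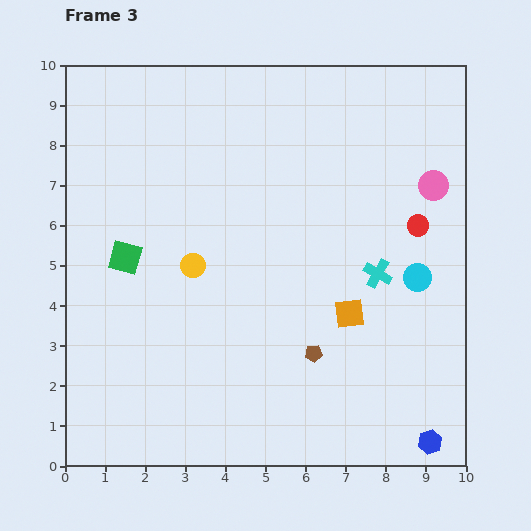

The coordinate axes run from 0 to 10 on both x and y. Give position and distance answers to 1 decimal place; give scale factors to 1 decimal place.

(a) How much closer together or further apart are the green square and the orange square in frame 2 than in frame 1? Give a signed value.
-1.3

Distance in frame 1: 6.1. Distance in frame 2: 4.8.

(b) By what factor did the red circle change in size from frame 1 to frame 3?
0.8×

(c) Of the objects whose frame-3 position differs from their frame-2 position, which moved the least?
the green square

(moved 1.0)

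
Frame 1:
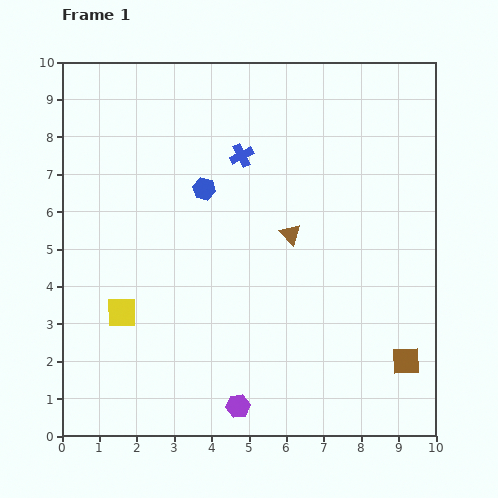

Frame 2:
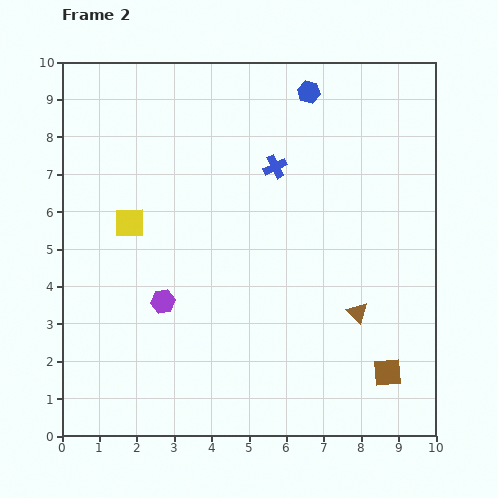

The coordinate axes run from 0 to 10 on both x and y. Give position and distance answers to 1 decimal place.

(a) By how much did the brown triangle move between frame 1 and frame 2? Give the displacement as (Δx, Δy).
(1.8, -2.1)

The brown triangle was at (6.1, 5.4) in frame 1 and (7.9, 3.3) in frame 2.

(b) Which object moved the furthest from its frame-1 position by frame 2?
the blue hexagon

(moved 3.8; next 3.4)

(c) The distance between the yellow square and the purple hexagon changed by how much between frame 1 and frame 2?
-1.7

Distance in frame 1: 4.0. Distance in frame 2: 2.3.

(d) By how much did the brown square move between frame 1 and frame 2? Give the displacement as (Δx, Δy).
(-0.5, -0.3)

The brown square was at (9.2, 2.0) in frame 1 and (8.7, 1.7) in frame 2.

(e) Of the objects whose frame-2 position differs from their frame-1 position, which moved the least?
the brown square

(moved 0.6)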